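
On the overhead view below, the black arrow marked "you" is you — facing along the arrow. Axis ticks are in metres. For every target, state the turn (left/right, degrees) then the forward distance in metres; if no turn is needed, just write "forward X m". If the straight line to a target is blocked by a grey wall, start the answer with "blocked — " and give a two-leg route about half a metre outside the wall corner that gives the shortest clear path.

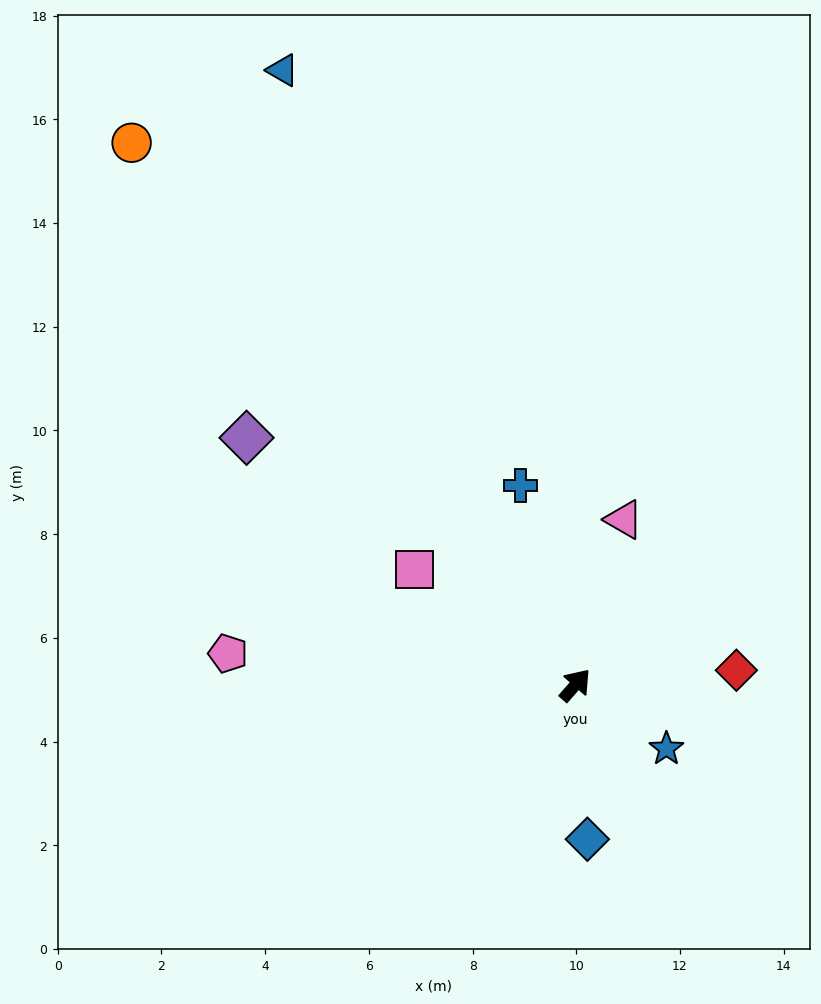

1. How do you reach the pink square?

turn left 95°, forward 3.8 m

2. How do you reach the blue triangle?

turn left 67°, forward 13.1 m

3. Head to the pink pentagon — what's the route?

turn left 126°, forward 6.7 m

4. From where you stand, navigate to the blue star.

turn right 84°, forward 2.1 m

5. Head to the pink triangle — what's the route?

turn left 25°, forward 3.3 m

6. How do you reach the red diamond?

turn right 44°, forward 3.1 m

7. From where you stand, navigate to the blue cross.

turn left 56°, forward 4.0 m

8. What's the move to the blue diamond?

turn right 134°, forward 3.0 m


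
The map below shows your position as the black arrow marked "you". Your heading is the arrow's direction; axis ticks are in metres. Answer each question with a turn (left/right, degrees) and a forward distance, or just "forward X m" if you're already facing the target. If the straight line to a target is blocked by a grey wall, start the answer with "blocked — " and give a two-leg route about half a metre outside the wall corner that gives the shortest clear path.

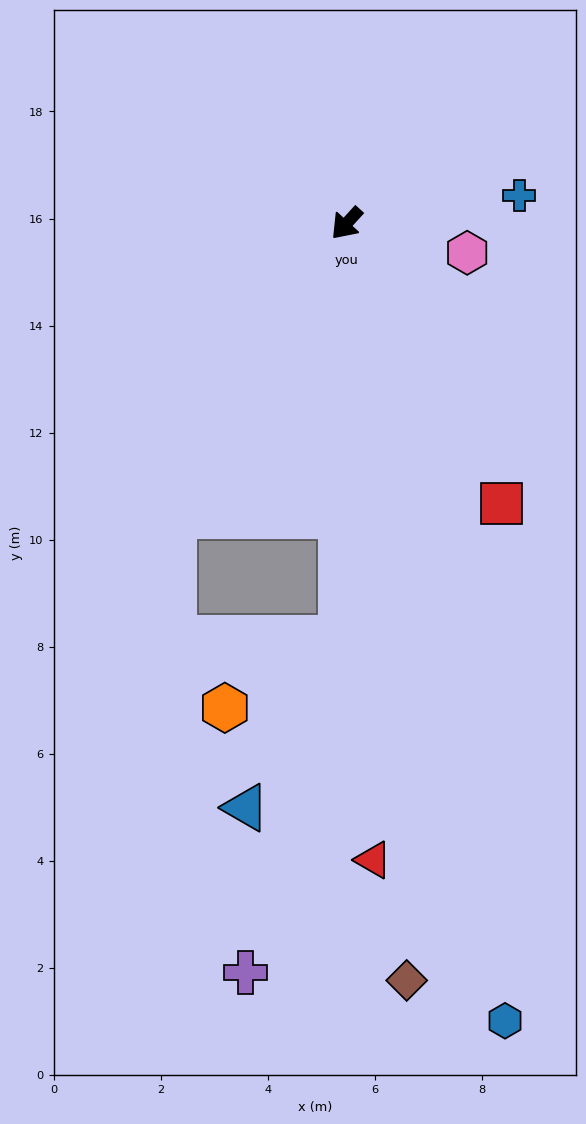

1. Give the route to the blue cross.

turn left 142°, forward 3.3 m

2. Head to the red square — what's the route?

turn left 71°, forward 6.0 m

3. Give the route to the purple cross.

blocked — turn left 42°, forward 7.7 m, then turn right 16°, forward 6.5 m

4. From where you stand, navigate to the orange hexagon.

blocked — turn left 42°, forward 7.7 m, then turn right 58°, forward 2.5 m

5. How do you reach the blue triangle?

blocked — turn left 42°, forward 7.7 m, then turn right 29°, forward 3.6 m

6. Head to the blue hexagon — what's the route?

turn left 54°, forward 15.2 m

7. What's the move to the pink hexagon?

turn left 119°, forward 2.3 m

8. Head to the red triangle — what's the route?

turn left 45°, forward 11.9 m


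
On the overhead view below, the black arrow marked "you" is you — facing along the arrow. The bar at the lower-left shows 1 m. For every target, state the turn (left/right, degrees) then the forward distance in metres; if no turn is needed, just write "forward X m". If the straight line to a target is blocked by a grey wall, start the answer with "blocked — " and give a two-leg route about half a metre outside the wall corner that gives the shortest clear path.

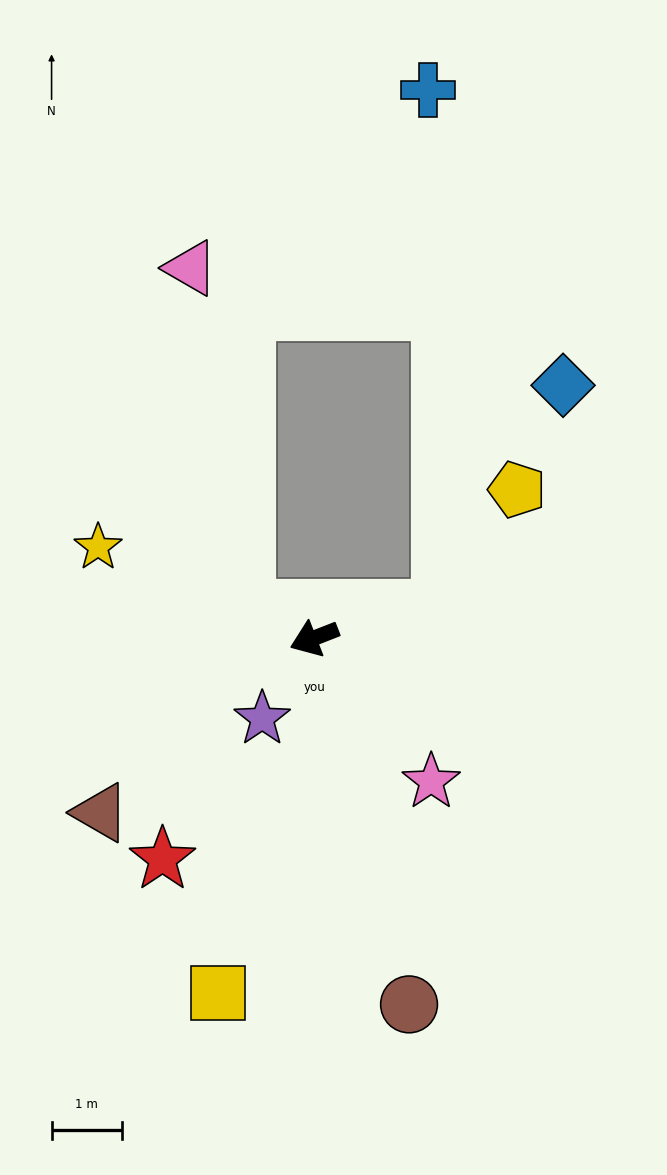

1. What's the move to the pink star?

turn left 108°, forward 2.6 m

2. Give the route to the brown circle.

turn left 83°, forward 5.4 m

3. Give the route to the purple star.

turn left 36°, forward 1.4 m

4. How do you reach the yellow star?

turn right 44°, forward 3.3 m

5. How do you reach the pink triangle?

blocked — turn right 44°, forward 1.1 m, then turn right 58°, forward 4.9 m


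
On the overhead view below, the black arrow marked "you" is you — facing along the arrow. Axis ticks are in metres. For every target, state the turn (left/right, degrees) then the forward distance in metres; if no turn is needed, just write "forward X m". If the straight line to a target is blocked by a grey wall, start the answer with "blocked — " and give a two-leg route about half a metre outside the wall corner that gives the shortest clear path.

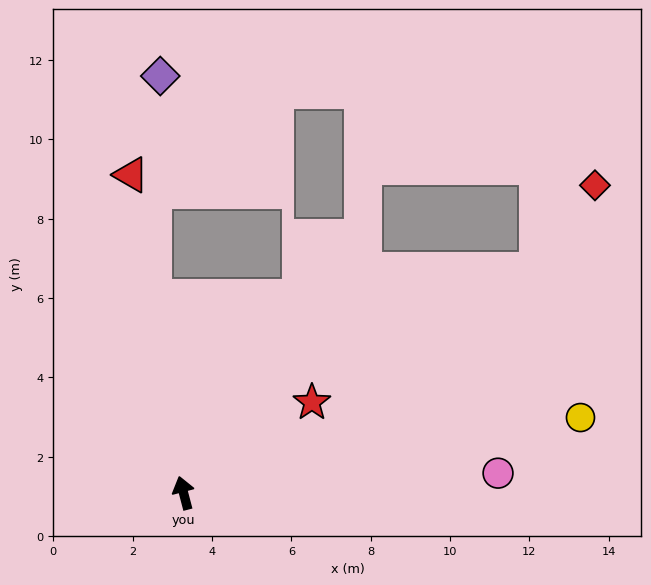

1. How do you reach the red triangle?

turn right 5°, forward 8.1 m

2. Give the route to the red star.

turn right 70°, forward 4.0 m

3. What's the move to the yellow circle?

turn right 94°, forward 10.2 m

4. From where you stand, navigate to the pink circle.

turn right 101°, forward 7.9 m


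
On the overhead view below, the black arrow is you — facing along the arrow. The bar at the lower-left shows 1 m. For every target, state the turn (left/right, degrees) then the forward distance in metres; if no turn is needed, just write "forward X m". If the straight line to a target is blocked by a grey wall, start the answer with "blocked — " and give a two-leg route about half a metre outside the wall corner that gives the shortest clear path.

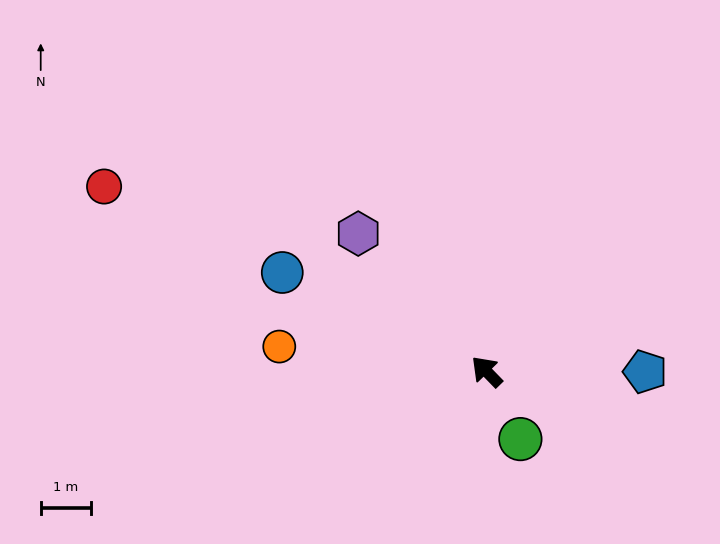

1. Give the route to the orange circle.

turn left 39°, forward 4.1 m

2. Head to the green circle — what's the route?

turn left 162°, forward 1.5 m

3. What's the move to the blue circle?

turn left 20°, forward 4.5 m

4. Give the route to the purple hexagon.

forward 3.7 m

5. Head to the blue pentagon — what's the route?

turn right 134°, forward 3.1 m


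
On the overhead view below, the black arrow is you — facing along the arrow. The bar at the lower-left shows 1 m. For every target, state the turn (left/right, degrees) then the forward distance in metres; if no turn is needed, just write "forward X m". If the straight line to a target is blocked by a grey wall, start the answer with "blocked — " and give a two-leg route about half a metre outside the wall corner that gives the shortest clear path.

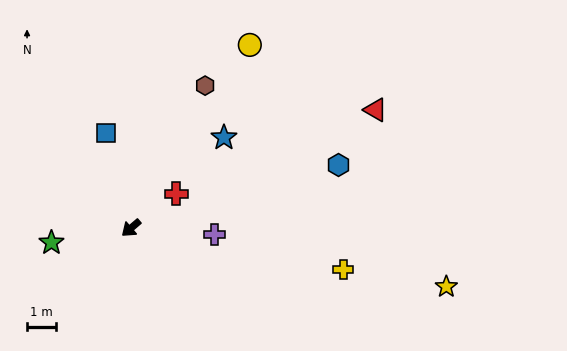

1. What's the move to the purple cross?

turn left 135°, forward 2.9 m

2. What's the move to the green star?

turn right 30°, forward 2.8 m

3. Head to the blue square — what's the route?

turn right 116°, forward 3.4 m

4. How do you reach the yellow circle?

turn right 163°, forward 7.4 m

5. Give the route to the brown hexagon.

turn right 158°, forward 5.5 m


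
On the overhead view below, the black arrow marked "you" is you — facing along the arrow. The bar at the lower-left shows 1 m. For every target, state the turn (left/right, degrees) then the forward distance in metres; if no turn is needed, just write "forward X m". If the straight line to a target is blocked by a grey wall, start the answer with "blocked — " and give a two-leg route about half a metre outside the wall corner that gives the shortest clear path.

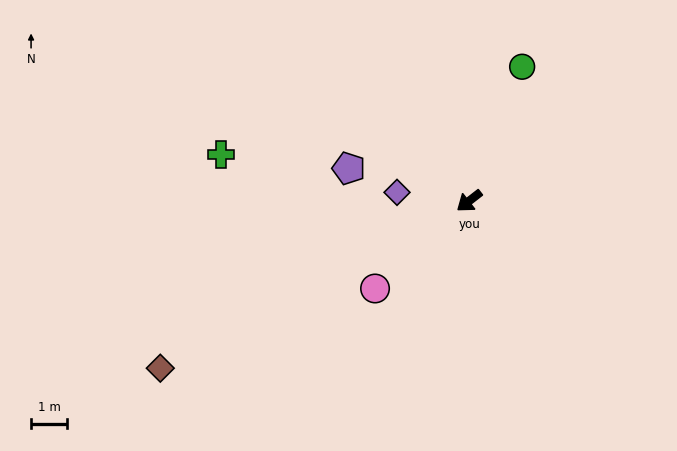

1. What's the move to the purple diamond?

turn right 45°, forward 2.0 m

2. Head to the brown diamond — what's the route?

turn right 9°, forward 9.8 m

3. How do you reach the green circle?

turn right 149°, forward 4.0 m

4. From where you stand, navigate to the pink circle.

turn left 5°, forward 3.6 m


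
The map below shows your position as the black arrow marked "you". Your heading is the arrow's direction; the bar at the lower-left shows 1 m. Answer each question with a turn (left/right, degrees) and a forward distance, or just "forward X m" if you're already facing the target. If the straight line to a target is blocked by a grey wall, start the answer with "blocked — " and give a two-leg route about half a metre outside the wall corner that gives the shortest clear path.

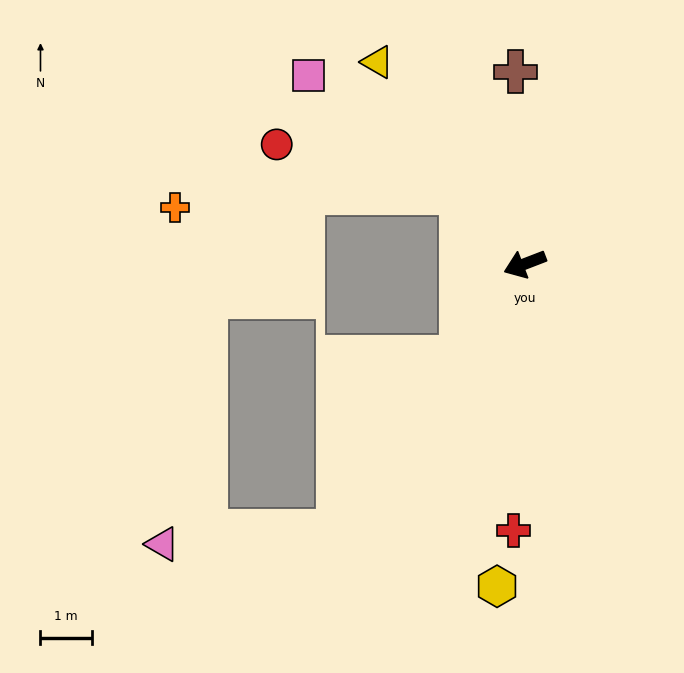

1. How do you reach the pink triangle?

blocked — turn left 34°, forward 6.4 m, then turn right 51°, forward 3.4 m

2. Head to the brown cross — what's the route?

turn right 108°, forward 3.8 m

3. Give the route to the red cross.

turn left 66°, forward 5.2 m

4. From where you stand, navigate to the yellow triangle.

turn right 75°, forward 4.9 m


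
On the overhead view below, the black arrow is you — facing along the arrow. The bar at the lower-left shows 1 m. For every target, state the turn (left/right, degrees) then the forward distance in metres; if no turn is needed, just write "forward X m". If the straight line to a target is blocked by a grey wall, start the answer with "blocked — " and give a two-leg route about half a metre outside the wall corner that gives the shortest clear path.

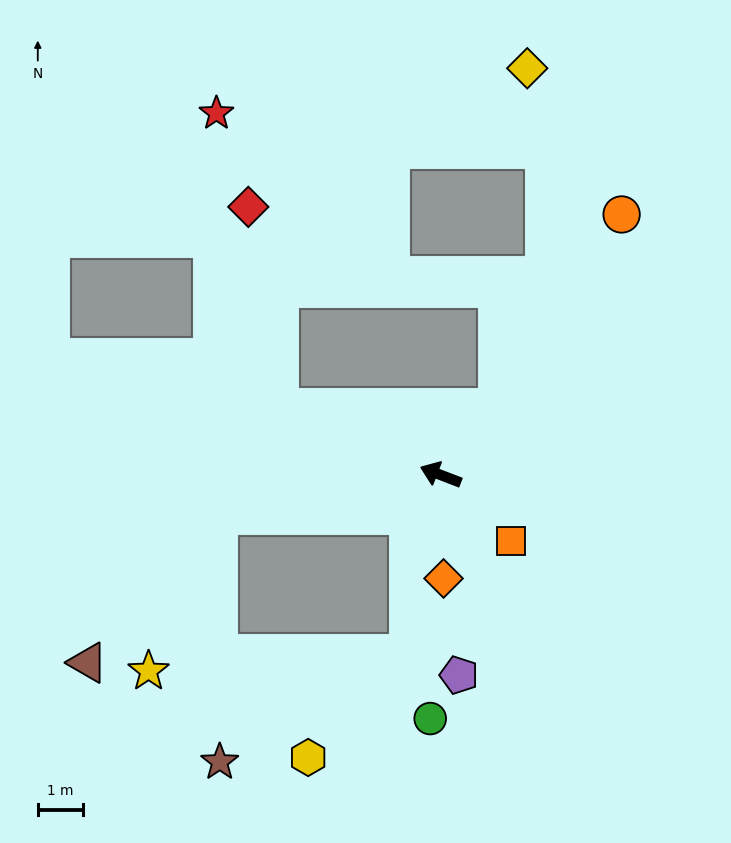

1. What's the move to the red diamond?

blocked — forward 3.9 m, then turn right 60°, forward 4.5 m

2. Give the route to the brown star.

blocked — turn left 32°, forward 5.1 m, then turn left 79°, forward 5.5 m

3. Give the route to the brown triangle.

blocked — turn left 32°, forward 5.1 m, then turn left 37°, forward 4.4 m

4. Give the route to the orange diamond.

turn left 113°, forward 2.3 m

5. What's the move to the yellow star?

blocked — turn left 32°, forward 5.1 m, then turn left 55°, forward 3.8 m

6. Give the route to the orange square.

turn left 158°, forward 2.2 m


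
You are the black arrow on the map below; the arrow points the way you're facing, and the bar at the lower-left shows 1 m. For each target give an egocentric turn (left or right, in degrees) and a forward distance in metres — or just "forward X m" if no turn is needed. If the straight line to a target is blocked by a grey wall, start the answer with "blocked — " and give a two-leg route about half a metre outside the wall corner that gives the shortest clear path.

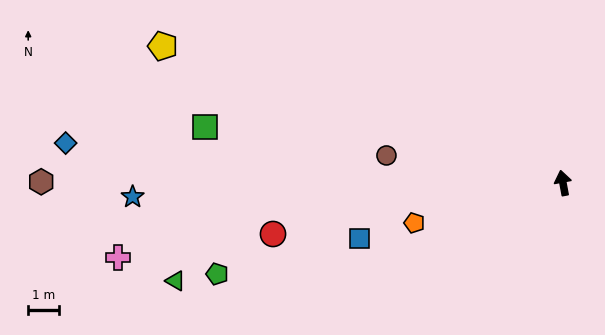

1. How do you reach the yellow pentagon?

turn left 61°, forward 13.6 m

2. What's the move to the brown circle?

turn left 71°, forward 5.8 m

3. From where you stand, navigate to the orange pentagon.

turn left 94°, forward 5.0 m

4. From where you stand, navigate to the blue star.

turn left 81°, forward 13.9 m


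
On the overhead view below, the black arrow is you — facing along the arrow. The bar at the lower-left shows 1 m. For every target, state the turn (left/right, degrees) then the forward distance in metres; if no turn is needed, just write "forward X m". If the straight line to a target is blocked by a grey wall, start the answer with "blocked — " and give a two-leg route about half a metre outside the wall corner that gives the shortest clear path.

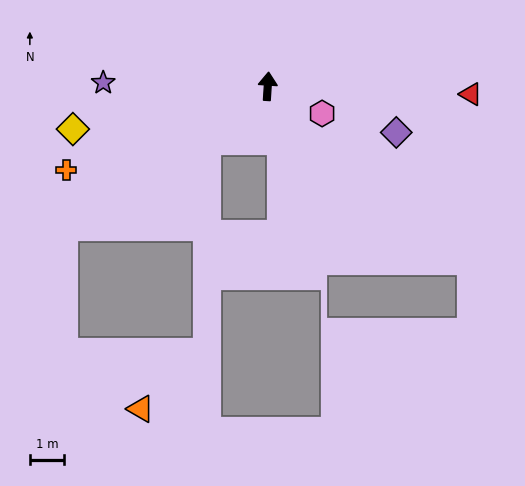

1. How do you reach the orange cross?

turn left 116°, forward 6.4 m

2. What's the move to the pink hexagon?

turn right 113°, forward 1.8 m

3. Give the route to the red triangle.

turn right 89°, forward 5.9 m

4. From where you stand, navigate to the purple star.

turn left 92°, forward 4.8 m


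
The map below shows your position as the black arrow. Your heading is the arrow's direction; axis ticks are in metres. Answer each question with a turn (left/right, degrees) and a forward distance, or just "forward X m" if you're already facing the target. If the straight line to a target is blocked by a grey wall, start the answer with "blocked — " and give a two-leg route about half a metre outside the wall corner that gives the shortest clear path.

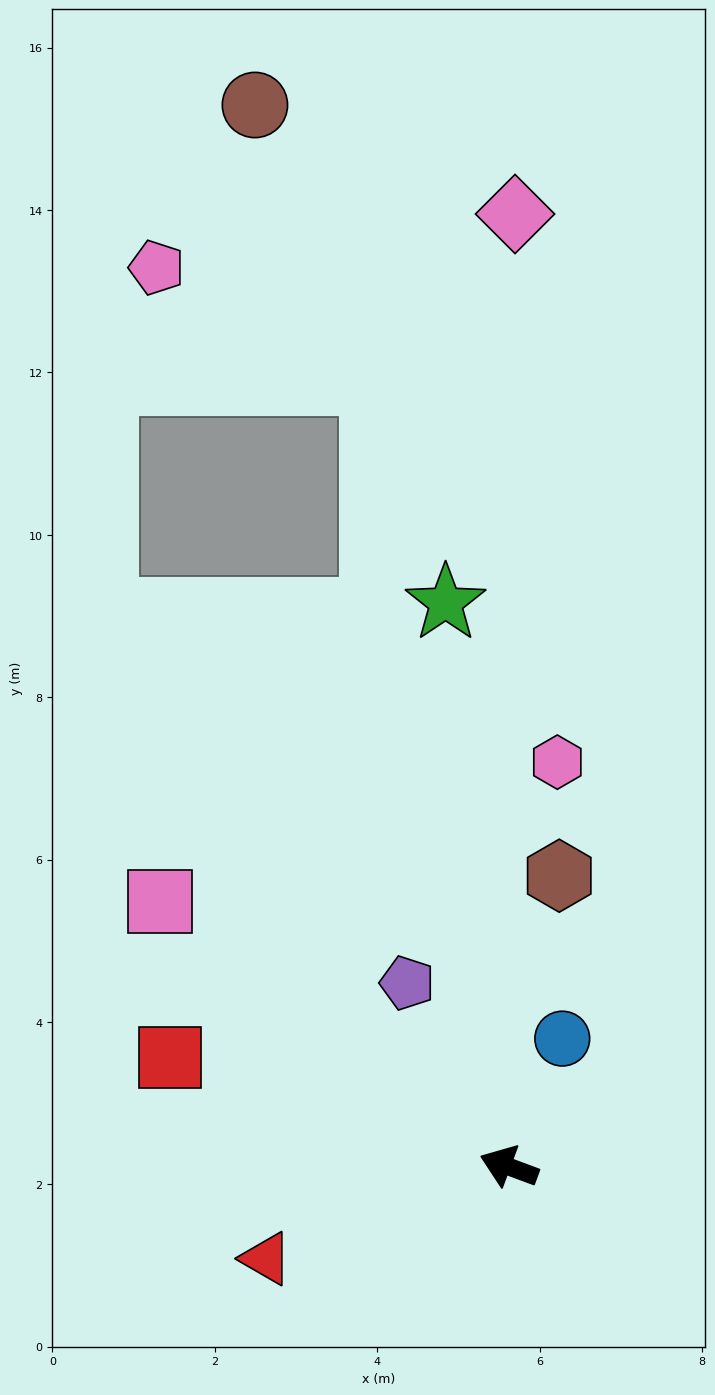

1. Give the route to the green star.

turn right 63°, forward 7.0 m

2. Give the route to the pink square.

turn right 17°, forward 5.4 m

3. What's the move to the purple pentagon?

turn right 41°, forward 2.6 m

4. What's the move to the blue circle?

turn right 92°, forward 1.7 m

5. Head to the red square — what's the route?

turn left 3°, forward 4.4 m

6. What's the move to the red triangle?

turn left 41°, forward 3.2 m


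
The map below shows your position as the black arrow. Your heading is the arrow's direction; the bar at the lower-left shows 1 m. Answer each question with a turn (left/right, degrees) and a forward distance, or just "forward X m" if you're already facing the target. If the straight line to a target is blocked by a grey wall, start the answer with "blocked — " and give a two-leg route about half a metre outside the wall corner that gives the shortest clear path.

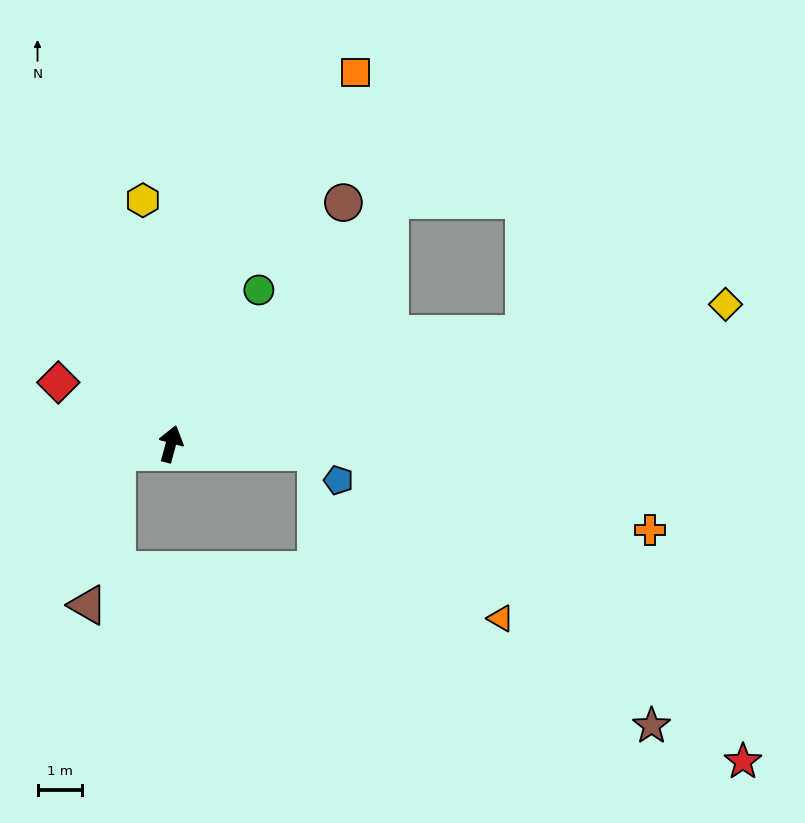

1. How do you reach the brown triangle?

blocked — turn left 114°, forward 1.2 m, then turn left 70°, forward 3.5 m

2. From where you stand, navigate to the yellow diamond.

turn right 61°, forward 12.8 m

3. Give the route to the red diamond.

turn left 77°, forward 2.9 m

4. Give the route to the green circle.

turn right 14°, forward 4.0 m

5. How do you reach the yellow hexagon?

turn left 22°, forward 5.5 m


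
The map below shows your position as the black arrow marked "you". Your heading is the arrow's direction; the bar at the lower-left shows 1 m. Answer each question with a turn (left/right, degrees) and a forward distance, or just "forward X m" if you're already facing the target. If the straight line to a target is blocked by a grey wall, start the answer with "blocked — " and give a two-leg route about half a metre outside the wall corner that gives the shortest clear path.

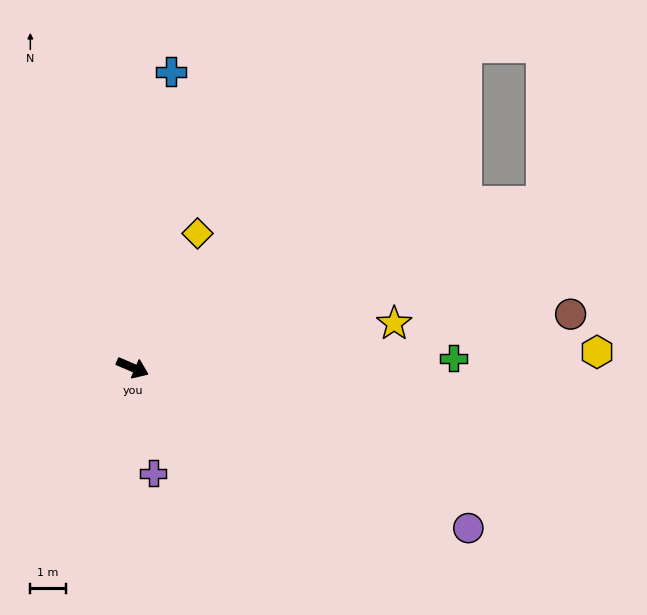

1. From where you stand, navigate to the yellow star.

turn left 33°, forward 7.4 m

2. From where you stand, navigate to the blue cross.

turn left 106°, forward 8.4 m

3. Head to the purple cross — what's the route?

turn right 56°, forward 3.0 m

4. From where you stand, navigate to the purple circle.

turn right 2°, forward 10.4 m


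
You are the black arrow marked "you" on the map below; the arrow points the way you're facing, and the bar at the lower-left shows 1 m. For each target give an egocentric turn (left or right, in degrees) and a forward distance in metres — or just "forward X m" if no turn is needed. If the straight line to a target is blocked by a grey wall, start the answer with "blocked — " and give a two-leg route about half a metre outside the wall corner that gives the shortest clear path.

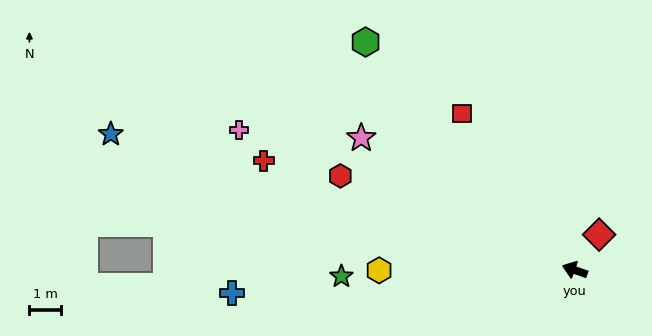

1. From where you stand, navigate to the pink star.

turn right 12°, forward 7.9 m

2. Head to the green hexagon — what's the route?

turn right 28°, forward 9.7 m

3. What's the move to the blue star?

turn left 3°, forward 15.2 m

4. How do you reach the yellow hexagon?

turn left 20°, forward 6.1 m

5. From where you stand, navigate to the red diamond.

turn right 105°, forward 1.3 m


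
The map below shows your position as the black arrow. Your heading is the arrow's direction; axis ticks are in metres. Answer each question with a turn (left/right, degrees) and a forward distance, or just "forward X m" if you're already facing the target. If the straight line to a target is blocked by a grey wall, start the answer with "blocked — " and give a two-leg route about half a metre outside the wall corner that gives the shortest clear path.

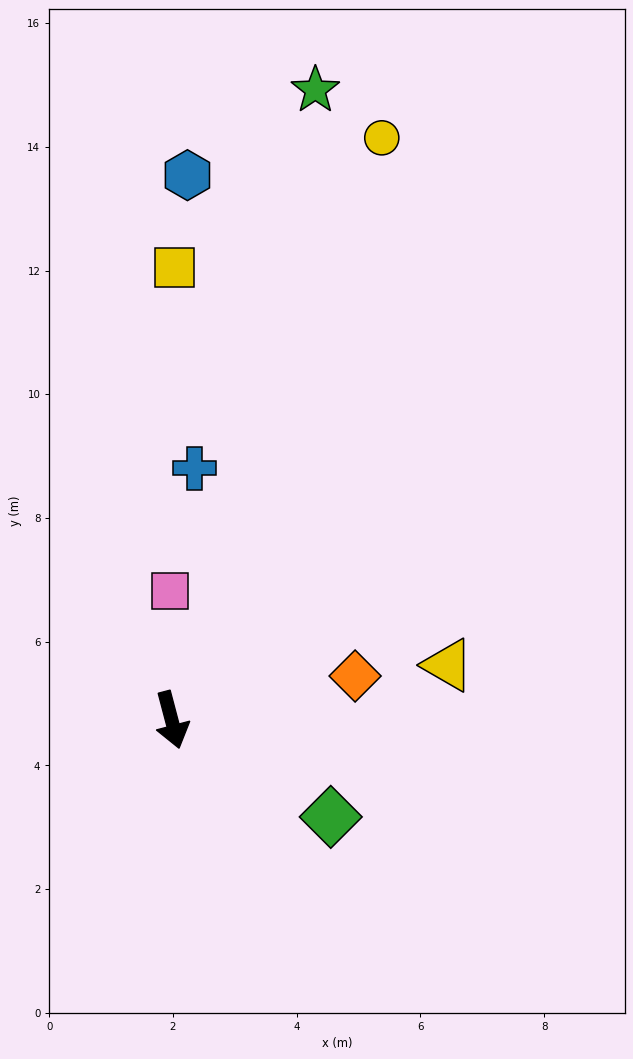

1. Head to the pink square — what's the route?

turn left 166°, forward 2.1 m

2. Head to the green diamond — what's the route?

turn left 44°, forward 3.0 m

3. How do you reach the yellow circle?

turn left 145°, forward 10.0 m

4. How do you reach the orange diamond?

turn left 89°, forward 3.1 m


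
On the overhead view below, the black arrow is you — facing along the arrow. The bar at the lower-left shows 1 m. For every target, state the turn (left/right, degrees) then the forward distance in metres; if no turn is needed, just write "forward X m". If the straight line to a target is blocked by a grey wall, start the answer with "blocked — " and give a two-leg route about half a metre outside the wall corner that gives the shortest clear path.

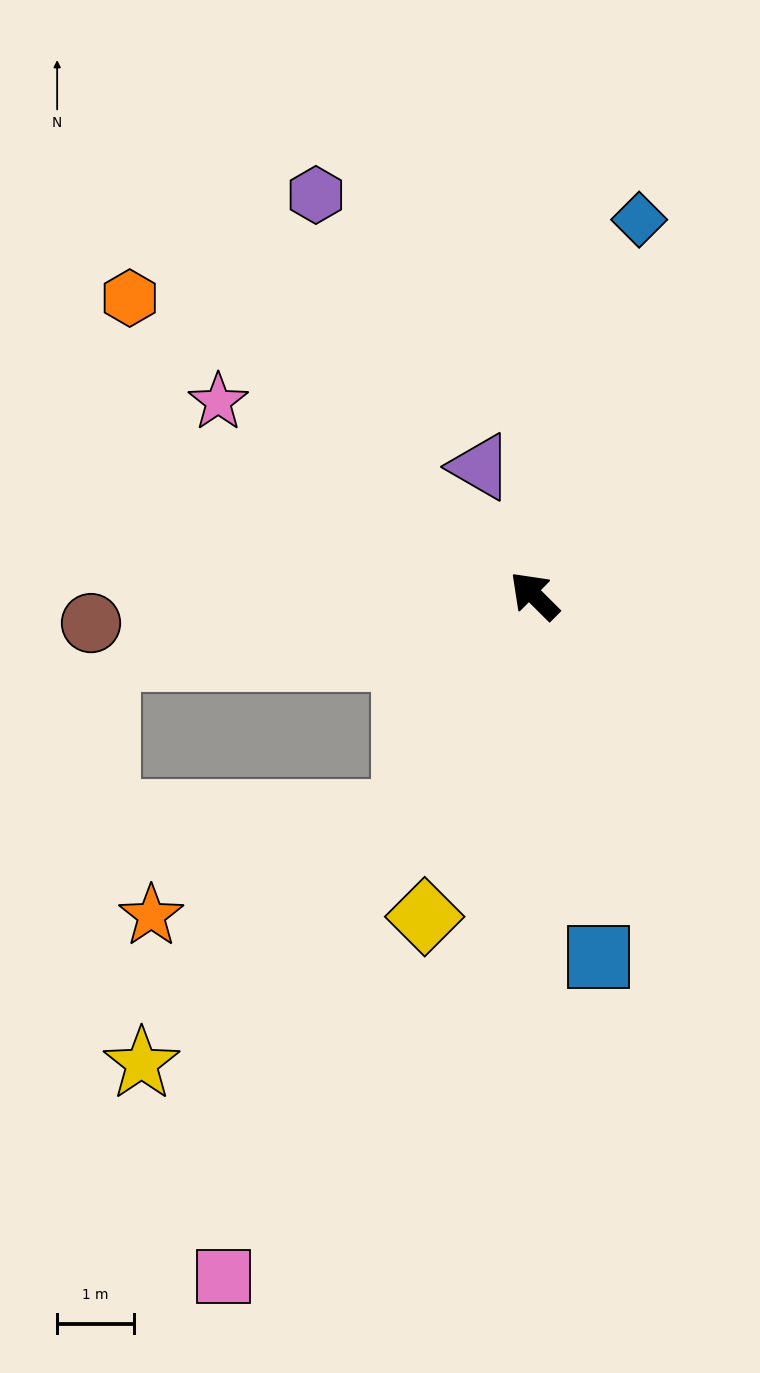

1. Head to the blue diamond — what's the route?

turn right 61°, forward 5.1 m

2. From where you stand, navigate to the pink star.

turn left 13°, forward 4.8 m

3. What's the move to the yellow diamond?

turn left 116°, forward 4.4 m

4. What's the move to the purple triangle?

turn right 22°, forward 1.8 m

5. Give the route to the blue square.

turn left 145°, forward 4.8 m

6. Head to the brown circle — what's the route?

turn left 48°, forward 5.8 m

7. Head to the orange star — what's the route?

blocked — turn left 104°, forward 3.3 m, then turn right 37°, forward 3.6 m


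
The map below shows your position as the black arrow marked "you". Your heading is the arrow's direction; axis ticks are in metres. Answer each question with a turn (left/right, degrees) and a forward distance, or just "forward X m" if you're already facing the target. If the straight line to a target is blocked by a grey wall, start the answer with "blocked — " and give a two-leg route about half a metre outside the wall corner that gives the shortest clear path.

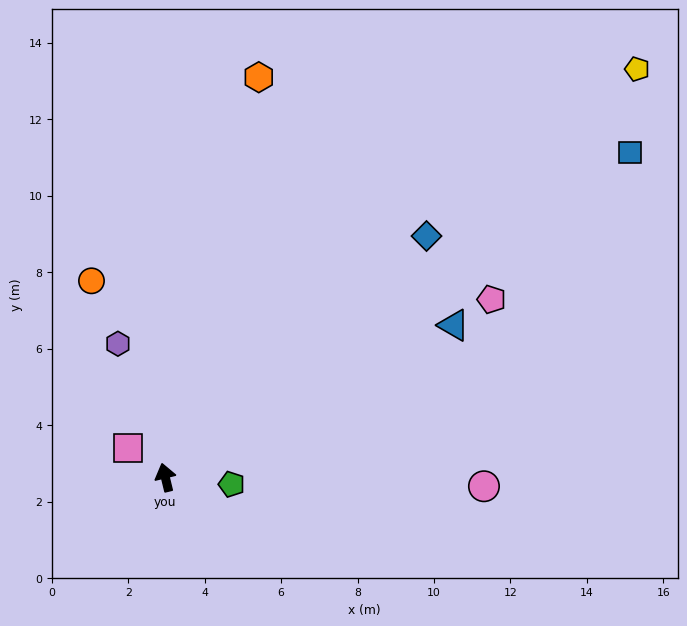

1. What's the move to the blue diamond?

turn right 61°, forward 9.3 m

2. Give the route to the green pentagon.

turn right 110°, forward 1.7 m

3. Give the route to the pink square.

turn left 38°, forward 1.3 m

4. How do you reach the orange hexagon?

turn right 27°, forward 10.7 m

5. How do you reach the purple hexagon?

turn left 6°, forward 3.7 m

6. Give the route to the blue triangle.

turn right 76°, forward 8.5 m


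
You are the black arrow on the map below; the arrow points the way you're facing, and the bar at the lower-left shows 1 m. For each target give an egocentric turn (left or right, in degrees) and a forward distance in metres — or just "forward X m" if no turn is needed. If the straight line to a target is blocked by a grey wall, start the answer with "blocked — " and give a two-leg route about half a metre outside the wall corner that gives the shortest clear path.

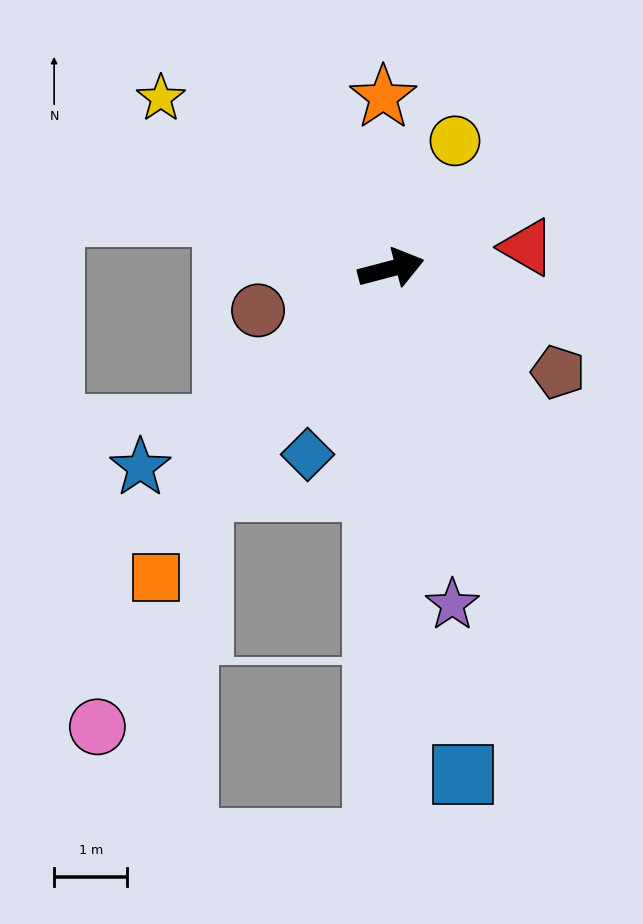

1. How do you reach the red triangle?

turn right 6°, forward 1.9 m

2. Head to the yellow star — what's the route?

turn left 129°, forward 3.9 m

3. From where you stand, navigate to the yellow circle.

turn left 49°, forward 1.9 m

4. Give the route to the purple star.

turn right 94°, forward 4.7 m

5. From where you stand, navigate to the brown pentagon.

turn right 47°, forward 2.7 m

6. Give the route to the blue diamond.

turn right 129°, forward 2.8 m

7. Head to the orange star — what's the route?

turn left 78°, forward 2.3 m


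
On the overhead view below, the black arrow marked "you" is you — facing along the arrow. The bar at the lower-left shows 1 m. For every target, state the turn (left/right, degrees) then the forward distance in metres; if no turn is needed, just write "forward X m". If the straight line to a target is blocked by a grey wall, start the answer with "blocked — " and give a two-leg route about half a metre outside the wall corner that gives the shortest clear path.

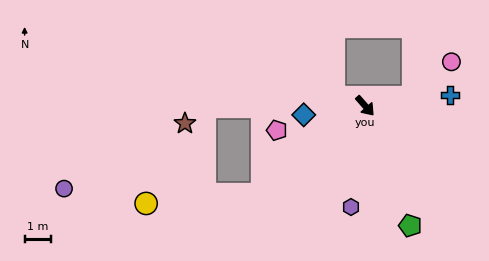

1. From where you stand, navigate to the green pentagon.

turn right 21°, forward 4.9 m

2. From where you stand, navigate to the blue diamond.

turn right 123°, forward 2.4 m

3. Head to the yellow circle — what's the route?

blocked — turn right 91°, forward 5.2 m, then turn right 36°, forward 4.4 m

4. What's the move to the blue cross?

turn left 56°, forward 3.3 m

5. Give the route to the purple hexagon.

turn right 49°, forward 3.9 m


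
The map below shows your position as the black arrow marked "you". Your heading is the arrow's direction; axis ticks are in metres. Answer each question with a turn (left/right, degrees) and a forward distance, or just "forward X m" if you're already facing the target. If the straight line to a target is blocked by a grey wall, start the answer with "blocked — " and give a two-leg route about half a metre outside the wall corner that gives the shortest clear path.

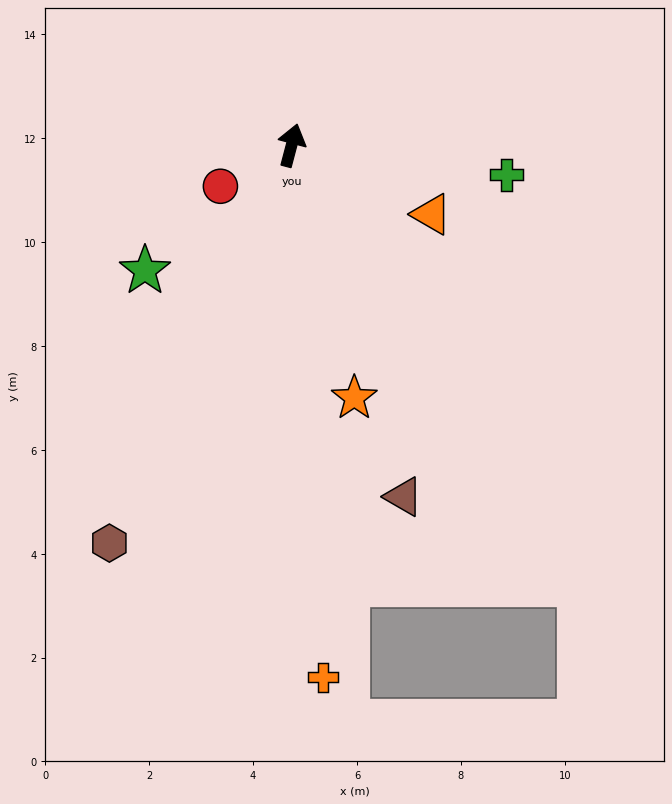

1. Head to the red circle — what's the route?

turn left 135°, forward 1.6 m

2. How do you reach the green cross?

turn right 83°, forward 4.2 m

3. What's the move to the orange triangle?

turn right 101°, forward 3.0 m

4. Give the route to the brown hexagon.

turn left 170°, forward 8.4 m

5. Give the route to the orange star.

turn right 151°, forward 5.0 m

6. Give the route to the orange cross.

turn right 162°, forward 10.3 m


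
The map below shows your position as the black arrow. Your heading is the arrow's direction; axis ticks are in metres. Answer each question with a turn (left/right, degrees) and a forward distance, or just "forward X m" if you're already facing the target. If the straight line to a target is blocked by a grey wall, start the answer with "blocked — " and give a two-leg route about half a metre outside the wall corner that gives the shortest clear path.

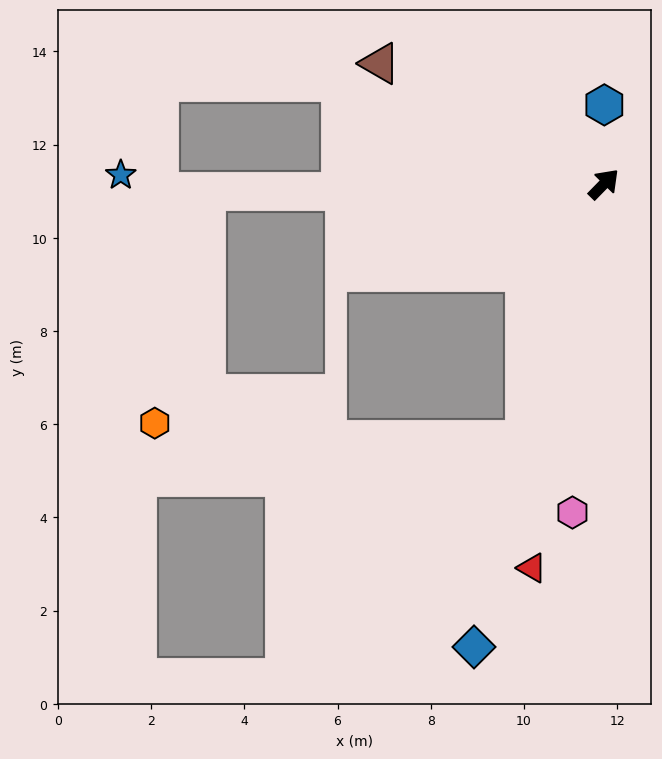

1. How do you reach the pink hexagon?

turn right 141°, forward 7.1 m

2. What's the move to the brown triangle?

turn left 106°, forward 5.5 m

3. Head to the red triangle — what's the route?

turn right 146°, forward 8.4 m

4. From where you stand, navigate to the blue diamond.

turn right 151°, forward 10.3 m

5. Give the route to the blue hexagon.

turn left 44°, forward 1.7 m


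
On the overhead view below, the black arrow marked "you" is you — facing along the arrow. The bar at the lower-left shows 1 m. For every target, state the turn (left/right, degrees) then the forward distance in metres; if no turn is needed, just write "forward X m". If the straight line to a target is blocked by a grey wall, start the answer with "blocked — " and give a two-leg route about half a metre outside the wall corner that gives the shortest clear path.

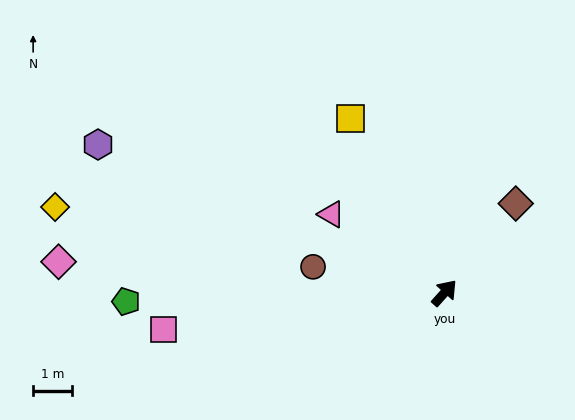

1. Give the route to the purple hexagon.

turn left 109°, forward 9.6 m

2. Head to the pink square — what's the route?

turn left 139°, forward 7.2 m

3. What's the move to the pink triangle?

turn left 97°, forward 3.5 m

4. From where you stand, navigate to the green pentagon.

turn left 133°, forward 8.1 m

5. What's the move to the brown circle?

turn left 121°, forward 3.4 m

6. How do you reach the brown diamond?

turn left 3°, forward 2.9 m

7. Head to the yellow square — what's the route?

turn left 70°, forward 5.1 m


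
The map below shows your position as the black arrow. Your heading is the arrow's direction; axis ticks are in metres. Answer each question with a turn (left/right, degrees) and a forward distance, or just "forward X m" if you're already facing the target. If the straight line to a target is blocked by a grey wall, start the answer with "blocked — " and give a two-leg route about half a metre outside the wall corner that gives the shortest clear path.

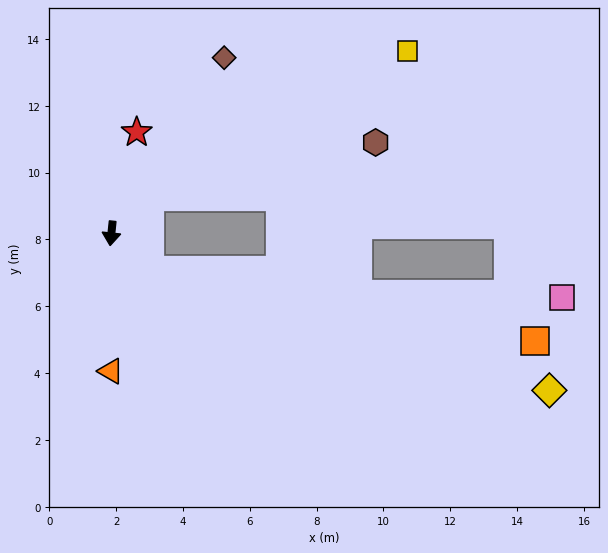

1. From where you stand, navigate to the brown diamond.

turn left 153°, forward 6.2 m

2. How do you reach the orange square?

blocked — turn left 52°, forward 1.6 m, then turn left 34°, forward 11.7 m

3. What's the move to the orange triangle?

turn left 6°, forward 4.1 m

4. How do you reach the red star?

turn left 172°, forward 3.1 m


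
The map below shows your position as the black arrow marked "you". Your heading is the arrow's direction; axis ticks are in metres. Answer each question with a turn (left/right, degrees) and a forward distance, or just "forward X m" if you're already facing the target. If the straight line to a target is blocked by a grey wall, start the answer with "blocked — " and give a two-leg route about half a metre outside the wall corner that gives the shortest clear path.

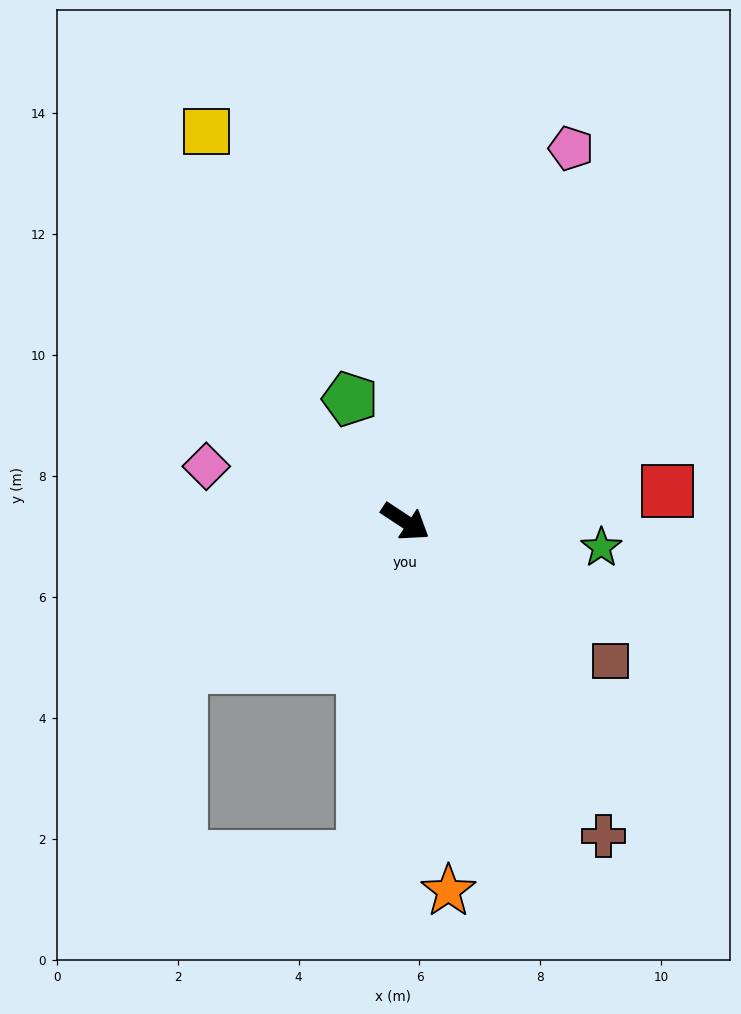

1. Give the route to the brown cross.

turn right 24°, forward 6.1 m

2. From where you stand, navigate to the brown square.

forward 4.1 m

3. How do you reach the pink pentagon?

turn left 100°, forward 6.8 m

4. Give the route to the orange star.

turn right 50°, forward 6.1 m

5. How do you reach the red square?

turn left 40°, forward 4.4 m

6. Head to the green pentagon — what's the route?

turn left 148°, forward 2.2 m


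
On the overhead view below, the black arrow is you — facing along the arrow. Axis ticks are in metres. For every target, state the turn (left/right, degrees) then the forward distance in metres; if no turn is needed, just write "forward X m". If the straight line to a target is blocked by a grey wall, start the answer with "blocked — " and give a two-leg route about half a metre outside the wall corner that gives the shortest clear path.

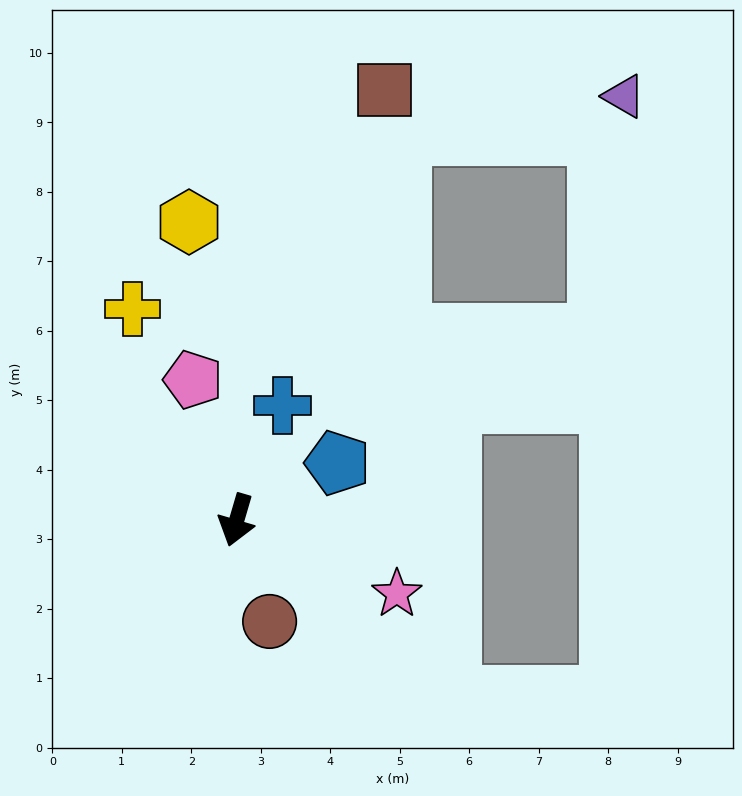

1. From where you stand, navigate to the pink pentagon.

turn right 146°, forward 2.1 m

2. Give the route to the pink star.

turn left 82°, forward 2.5 m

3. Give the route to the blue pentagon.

turn left 136°, forward 1.7 m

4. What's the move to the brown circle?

turn left 34°, forward 1.5 m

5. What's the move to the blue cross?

turn left 175°, forward 1.8 m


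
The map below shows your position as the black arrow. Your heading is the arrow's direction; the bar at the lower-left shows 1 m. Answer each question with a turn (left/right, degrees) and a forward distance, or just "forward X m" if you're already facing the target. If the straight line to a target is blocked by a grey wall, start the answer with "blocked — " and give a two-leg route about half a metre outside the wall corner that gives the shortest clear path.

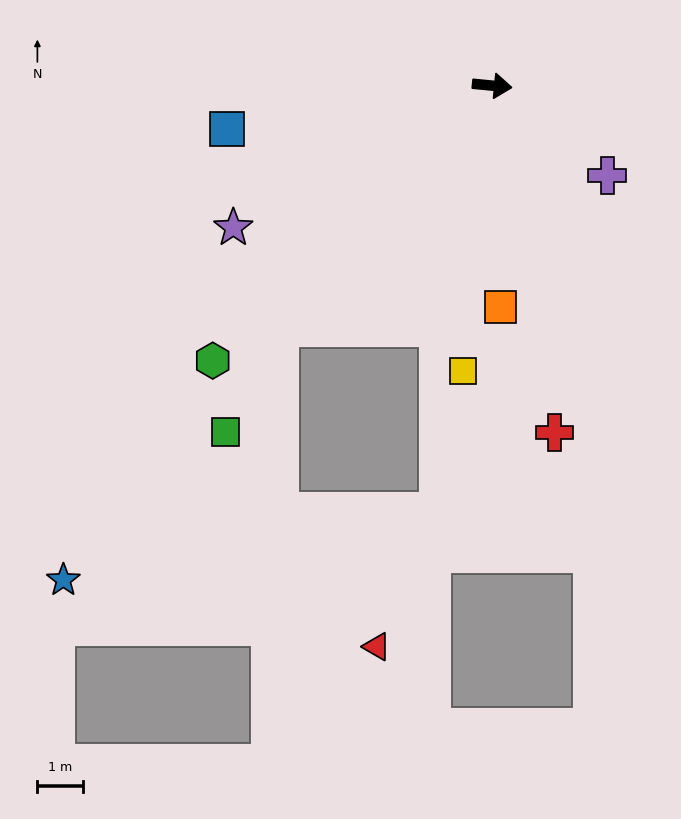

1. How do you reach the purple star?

turn right 146°, forward 6.5 m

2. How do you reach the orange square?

turn right 82°, forward 4.9 m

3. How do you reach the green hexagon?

turn right 130°, forward 8.6 m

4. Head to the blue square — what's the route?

turn right 165°, forward 5.9 m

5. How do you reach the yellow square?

turn right 90°, forward 6.3 m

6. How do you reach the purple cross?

turn right 32°, forward 3.2 m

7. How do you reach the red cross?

turn right 74°, forward 7.8 m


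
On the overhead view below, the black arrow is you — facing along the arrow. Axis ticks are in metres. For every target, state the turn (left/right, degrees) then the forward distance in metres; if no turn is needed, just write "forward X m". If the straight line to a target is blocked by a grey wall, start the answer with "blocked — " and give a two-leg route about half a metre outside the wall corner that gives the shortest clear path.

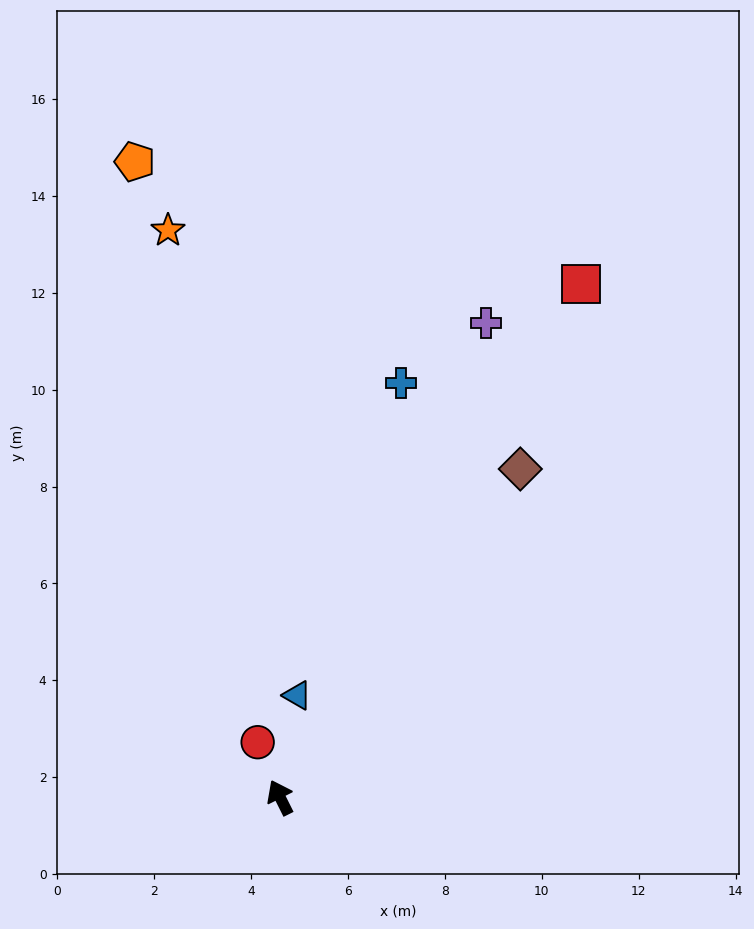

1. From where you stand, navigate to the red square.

turn right 57°, forward 12.3 m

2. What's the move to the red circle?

turn right 4°, forward 1.2 m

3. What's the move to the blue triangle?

turn right 36°, forward 2.1 m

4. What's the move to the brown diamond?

turn right 63°, forward 8.4 m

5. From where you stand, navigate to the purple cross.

turn right 50°, forward 10.7 m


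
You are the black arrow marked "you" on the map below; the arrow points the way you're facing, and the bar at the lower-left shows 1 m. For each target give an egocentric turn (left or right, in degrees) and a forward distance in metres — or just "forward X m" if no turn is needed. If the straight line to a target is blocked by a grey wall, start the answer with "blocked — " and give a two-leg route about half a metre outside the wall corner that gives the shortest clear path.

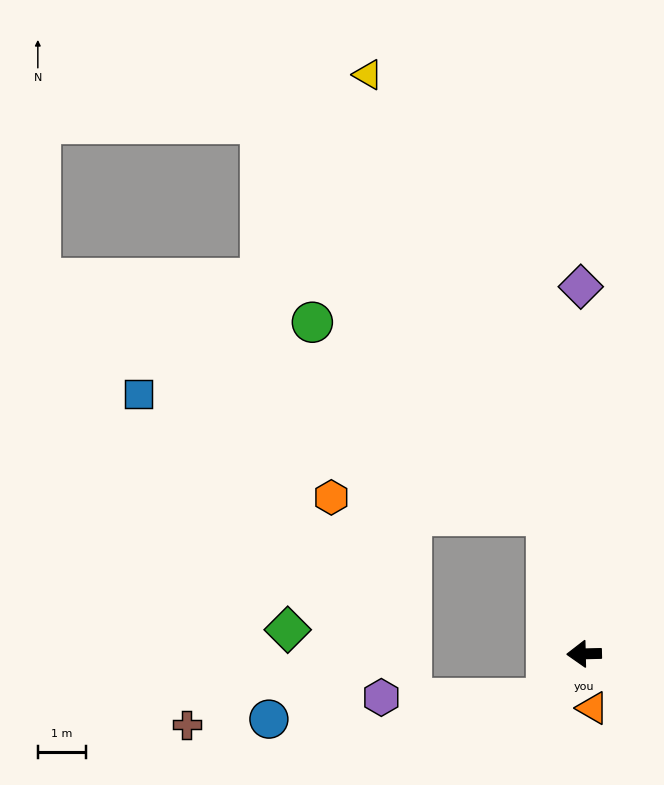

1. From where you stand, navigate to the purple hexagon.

blocked — turn left 48°, forward 1.2 m, then turn right 50°, forward 3.4 m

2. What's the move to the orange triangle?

turn left 97°, forward 1.1 m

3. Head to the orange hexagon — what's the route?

blocked — turn right 76°, forward 3.0 m, then turn left 70°, forward 4.5 m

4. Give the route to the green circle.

blocked — turn right 76°, forward 3.0 m, then turn left 35°, forward 6.3 m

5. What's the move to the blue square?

blocked — turn right 76°, forward 3.0 m, then turn left 58°, forward 8.8 m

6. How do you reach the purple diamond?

turn right 91°, forward 7.6 m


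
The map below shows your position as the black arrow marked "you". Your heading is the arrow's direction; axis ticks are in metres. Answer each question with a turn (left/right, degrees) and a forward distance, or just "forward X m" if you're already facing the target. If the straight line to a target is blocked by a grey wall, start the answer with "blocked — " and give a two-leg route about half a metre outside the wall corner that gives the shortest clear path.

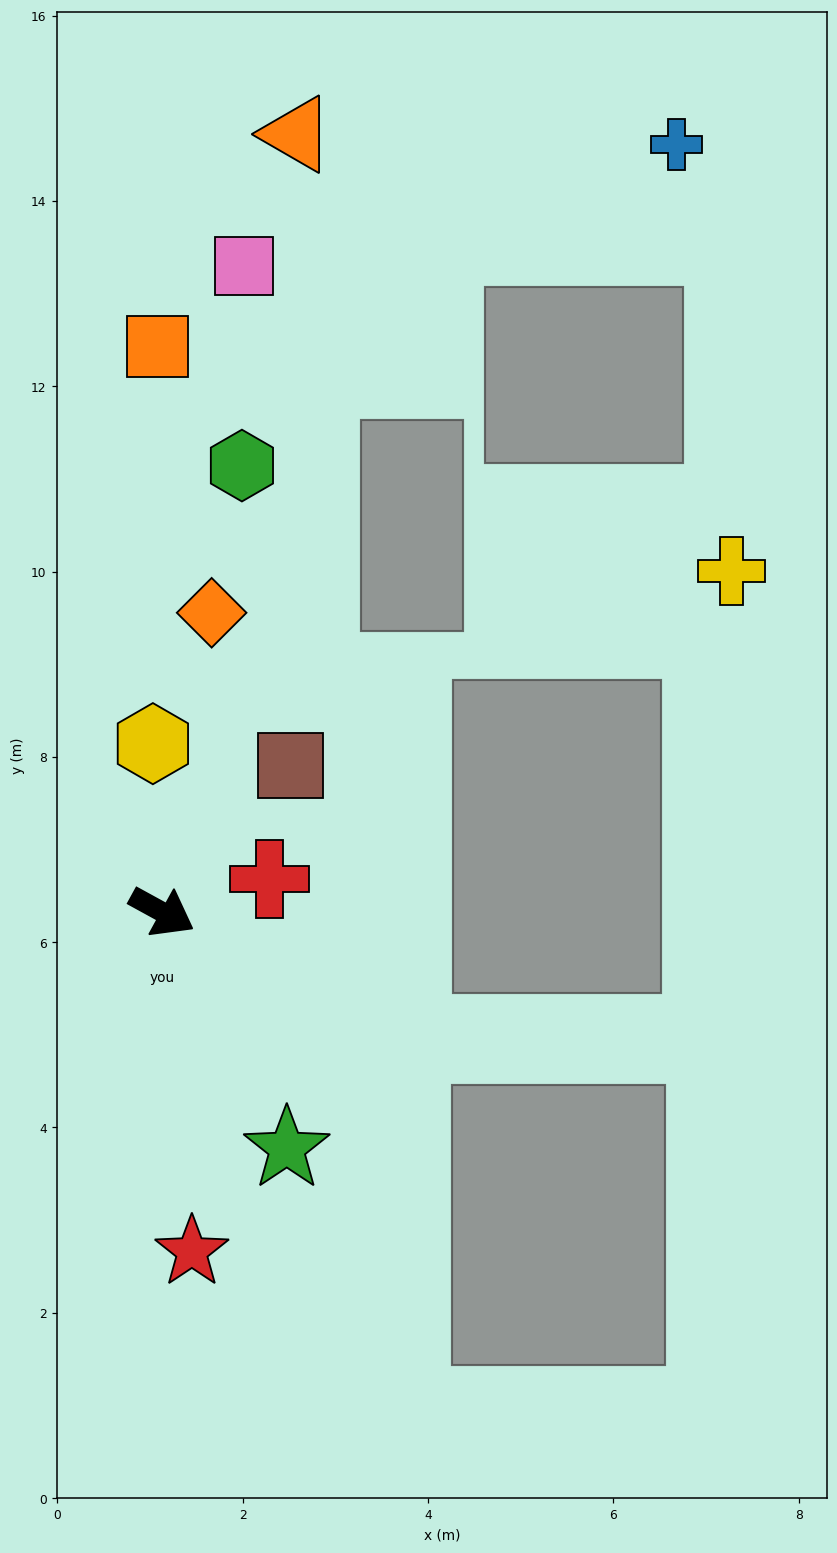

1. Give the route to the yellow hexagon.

turn left 122°, forward 1.8 m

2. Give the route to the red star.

turn right 56°, forward 3.7 m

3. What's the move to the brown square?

turn left 78°, forward 2.1 m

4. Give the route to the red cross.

turn left 46°, forward 1.2 m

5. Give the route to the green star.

turn right 33°, forward 2.9 m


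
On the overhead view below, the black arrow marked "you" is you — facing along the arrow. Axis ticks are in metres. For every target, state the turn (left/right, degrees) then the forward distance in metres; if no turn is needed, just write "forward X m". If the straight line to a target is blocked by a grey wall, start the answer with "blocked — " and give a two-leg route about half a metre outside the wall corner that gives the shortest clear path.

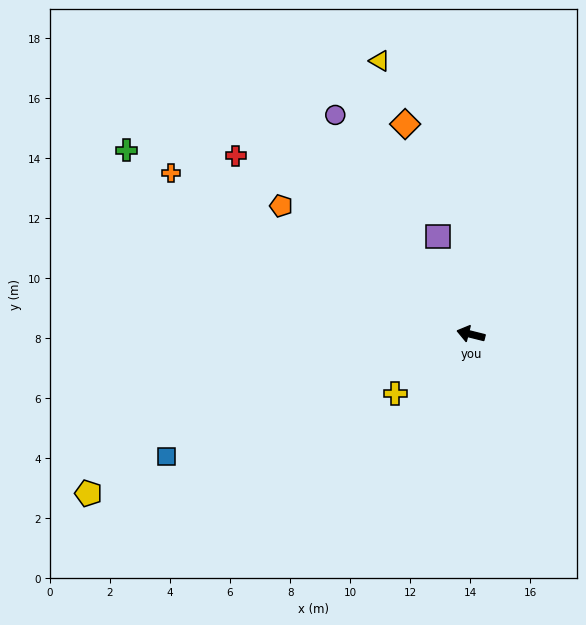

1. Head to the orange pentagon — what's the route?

turn right 20°, forward 7.6 m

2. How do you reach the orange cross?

turn right 14°, forward 11.3 m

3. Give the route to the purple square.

turn right 57°, forward 3.4 m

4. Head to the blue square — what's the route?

turn left 36°, forward 10.9 m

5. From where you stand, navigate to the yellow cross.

turn left 52°, forward 3.2 m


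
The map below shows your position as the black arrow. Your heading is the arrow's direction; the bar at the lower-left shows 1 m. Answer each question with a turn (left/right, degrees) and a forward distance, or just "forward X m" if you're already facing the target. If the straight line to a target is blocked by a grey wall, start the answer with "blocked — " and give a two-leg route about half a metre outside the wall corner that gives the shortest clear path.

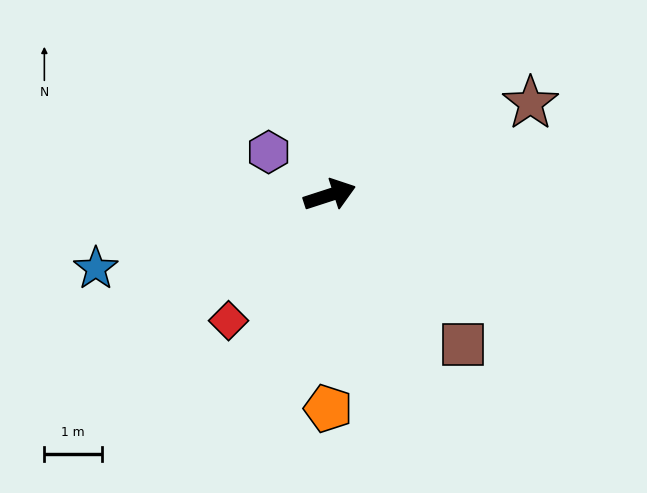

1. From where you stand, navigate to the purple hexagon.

turn left 127°, forward 1.3 m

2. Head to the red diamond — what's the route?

turn right 147°, forward 2.8 m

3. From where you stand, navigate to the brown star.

turn left 7°, forward 3.8 m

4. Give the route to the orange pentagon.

turn right 108°, forward 3.7 m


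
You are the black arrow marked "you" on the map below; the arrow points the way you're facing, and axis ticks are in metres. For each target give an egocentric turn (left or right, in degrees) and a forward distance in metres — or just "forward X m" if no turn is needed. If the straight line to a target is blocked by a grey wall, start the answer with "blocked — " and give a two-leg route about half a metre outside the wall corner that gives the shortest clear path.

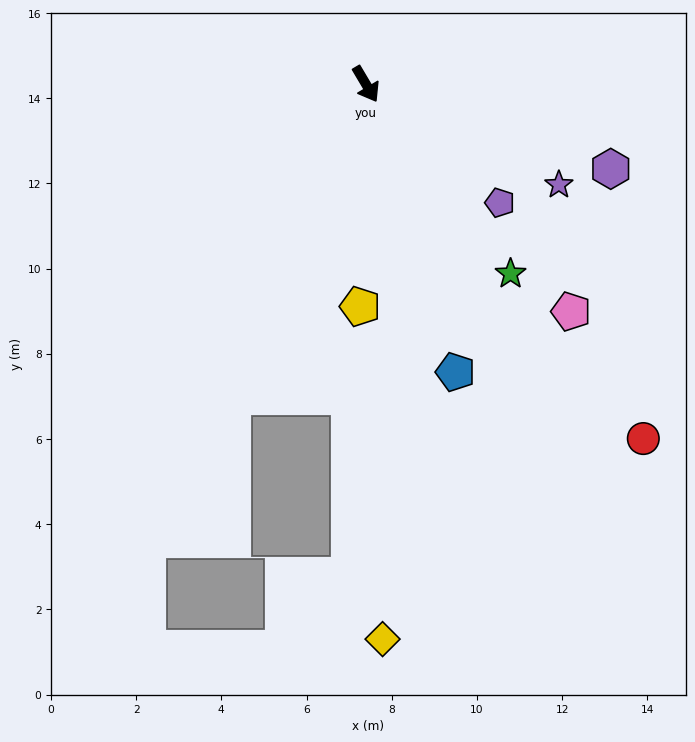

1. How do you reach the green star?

turn left 7°, forward 5.6 m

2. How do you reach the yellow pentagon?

turn right 32°, forward 5.2 m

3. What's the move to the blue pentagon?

turn right 13°, forward 7.1 m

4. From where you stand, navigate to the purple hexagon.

turn left 40°, forward 6.1 m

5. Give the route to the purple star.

turn left 32°, forward 5.1 m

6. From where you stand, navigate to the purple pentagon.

turn left 18°, forward 4.2 m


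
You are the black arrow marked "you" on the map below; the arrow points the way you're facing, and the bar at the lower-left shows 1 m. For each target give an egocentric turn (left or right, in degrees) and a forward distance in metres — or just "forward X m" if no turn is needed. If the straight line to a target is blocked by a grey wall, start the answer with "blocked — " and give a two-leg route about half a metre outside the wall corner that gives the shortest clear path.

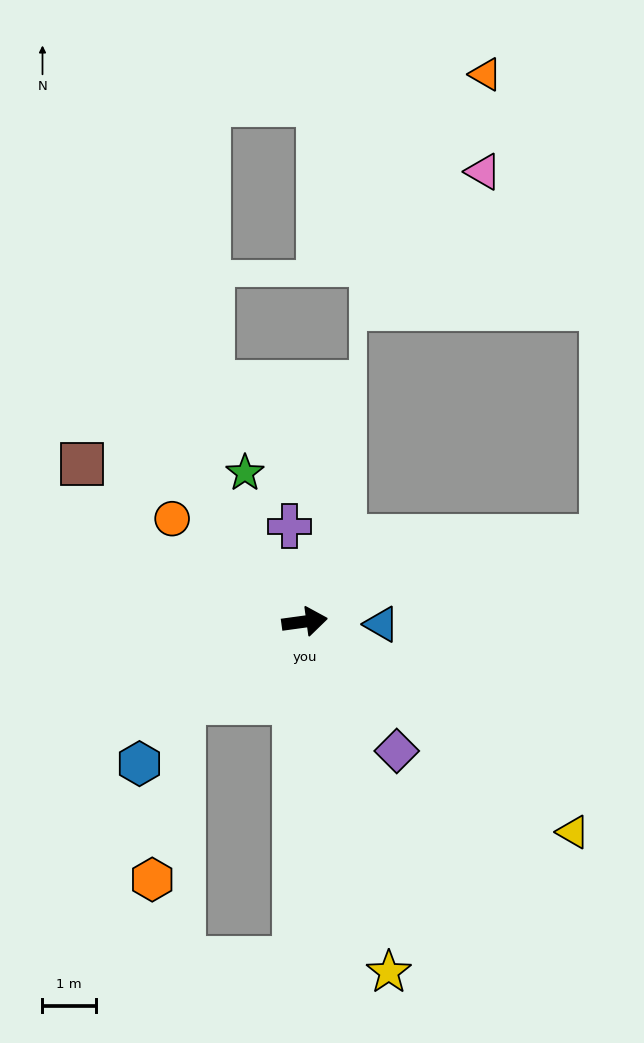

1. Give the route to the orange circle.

turn left 134°, forward 3.2 m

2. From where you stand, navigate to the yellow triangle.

turn right 46°, forward 6.4 m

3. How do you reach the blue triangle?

turn right 10°, forward 1.4 m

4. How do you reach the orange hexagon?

blocked — turn right 154°, forward 2.8 m, then turn left 46°, forward 3.4 m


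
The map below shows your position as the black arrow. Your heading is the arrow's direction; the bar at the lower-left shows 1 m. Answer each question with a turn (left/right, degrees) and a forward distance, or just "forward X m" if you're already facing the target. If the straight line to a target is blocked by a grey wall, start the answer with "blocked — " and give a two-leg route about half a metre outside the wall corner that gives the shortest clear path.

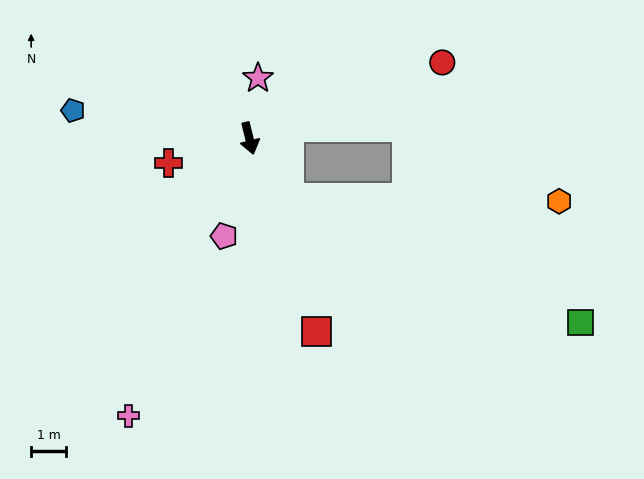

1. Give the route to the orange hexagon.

blocked — turn left 20°, forward 2.0 m, then turn left 55°, forward 7.6 m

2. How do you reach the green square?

blocked — turn left 20°, forward 2.0 m, then turn left 33°, forward 9.0 m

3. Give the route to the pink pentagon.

turn right 28°, forward 2.9 m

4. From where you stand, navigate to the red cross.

turn right 87°, forward 2.4 m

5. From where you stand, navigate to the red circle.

turn left 98°, forward 5.9 m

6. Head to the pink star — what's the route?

turn left 158°, forward 1.7 m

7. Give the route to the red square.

turn left 5°, forward 5.8 m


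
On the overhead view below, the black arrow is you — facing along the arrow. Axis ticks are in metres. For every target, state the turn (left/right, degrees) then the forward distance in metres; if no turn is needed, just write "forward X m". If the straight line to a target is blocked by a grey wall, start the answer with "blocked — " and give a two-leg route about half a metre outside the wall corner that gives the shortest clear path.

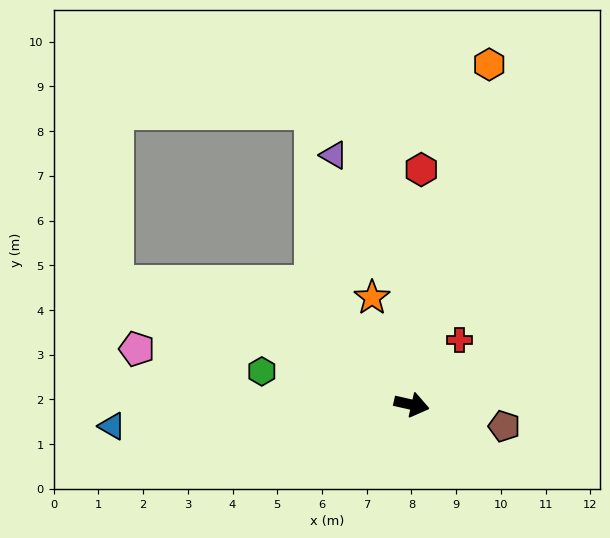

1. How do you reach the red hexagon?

turn left 100°, forward 5.3 m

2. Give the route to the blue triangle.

turn right 163°, forward 6.7 m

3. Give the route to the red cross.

turn left 66°, forward 1.8 m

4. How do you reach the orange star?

turn left 123°, forward 2.6 m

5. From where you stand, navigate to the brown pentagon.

forward 2.1 m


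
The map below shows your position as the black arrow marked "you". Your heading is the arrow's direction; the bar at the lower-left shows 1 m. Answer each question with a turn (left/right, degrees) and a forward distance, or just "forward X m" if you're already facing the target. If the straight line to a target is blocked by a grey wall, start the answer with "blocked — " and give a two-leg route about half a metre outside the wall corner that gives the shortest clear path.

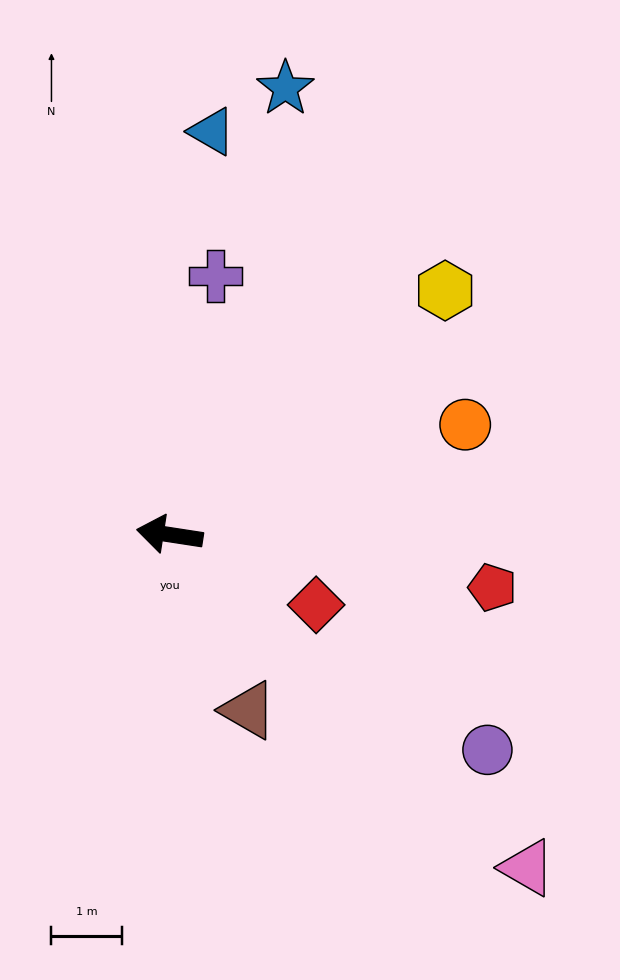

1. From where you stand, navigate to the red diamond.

turn left 163°, forward 2.3 m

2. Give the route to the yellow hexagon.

turn right 130°, forward 5.2 m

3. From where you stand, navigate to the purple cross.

turn right 91°, forward 3.7 m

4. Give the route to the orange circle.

turn right 151°, forward 4.5 m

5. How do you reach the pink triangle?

turn left 146°, forward 6.9 m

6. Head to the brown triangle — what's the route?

turn left 123°, forward 2.7 m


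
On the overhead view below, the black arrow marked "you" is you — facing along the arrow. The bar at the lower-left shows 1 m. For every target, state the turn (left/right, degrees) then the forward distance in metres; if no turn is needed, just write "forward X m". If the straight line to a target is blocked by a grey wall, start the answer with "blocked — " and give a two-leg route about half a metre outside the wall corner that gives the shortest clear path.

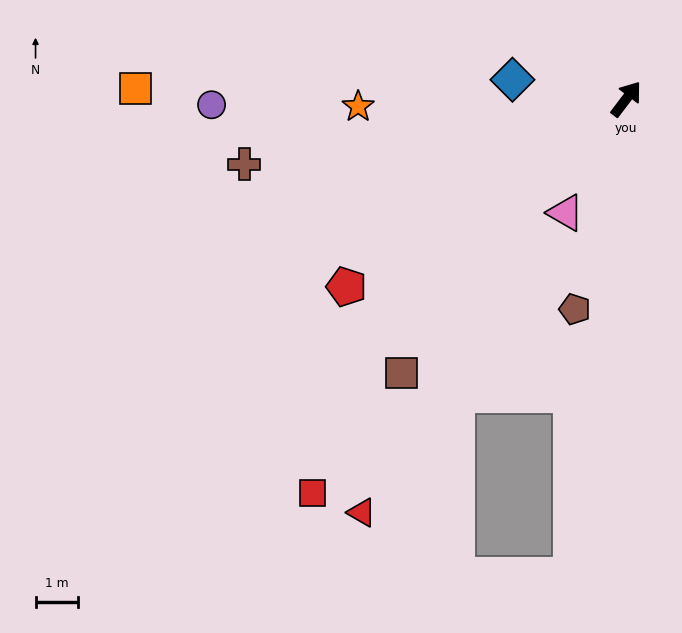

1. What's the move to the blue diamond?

turn left 118°, forward 2.7 m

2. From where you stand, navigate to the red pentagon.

turn left 161°, forward 7.9 m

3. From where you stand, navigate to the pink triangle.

turn right 171°, forward 3.0 m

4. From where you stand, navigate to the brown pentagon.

turn right 157°, forward 5.1 m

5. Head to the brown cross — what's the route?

turn left 137°, forward 9.0 m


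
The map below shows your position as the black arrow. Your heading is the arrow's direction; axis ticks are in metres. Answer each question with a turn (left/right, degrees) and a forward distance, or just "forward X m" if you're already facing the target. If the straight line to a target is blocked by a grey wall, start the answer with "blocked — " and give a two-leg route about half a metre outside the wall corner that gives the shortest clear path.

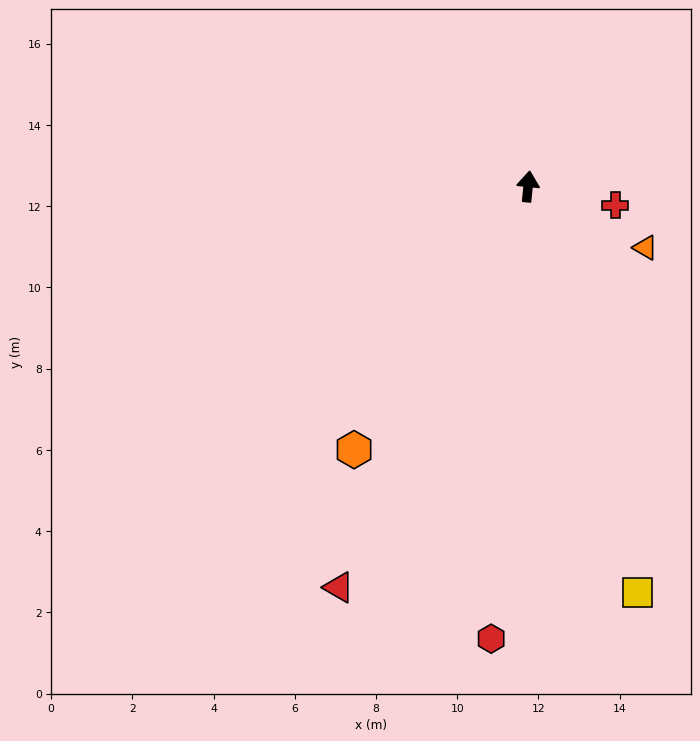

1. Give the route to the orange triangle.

turn right 112°, forward 3.3 m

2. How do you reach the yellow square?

turn right 159°, forward 10.4 m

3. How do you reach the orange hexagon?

turn left 152°, forward 7.8 m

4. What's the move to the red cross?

turn right 96°, forward 2.2 m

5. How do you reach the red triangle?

turn left 160°, forward 10.9 m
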